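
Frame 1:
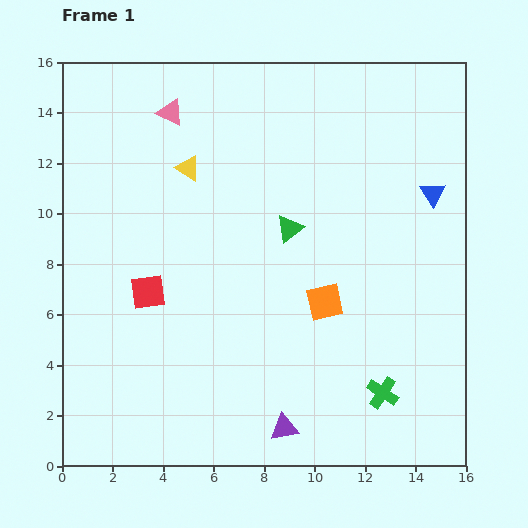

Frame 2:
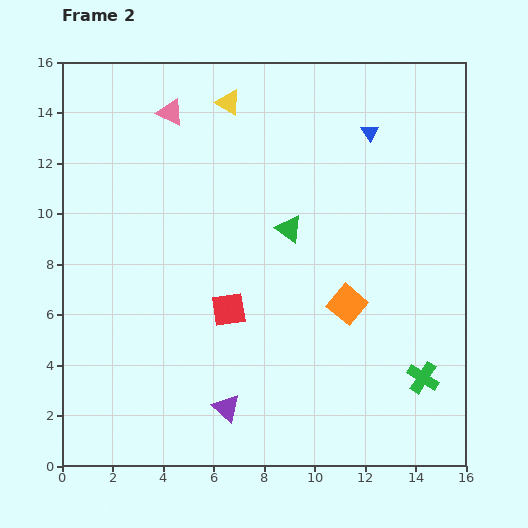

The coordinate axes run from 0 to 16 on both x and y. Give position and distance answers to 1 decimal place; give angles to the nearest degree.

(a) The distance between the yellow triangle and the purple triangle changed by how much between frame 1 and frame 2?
+1.1

Distance in frame 1: 11.0. Distance in frame 2: 12.1.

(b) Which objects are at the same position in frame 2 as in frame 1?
the green triangle, the pink triangle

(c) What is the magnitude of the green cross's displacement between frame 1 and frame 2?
1.7

The green cross moved from (12.7, 2.9) to (14.3, 3.5), a distance of √(1.6² + 0.6²) ≈ 1.7.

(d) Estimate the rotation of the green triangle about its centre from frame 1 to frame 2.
46° counter-clockwise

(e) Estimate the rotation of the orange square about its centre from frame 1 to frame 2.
37° counter-clockwise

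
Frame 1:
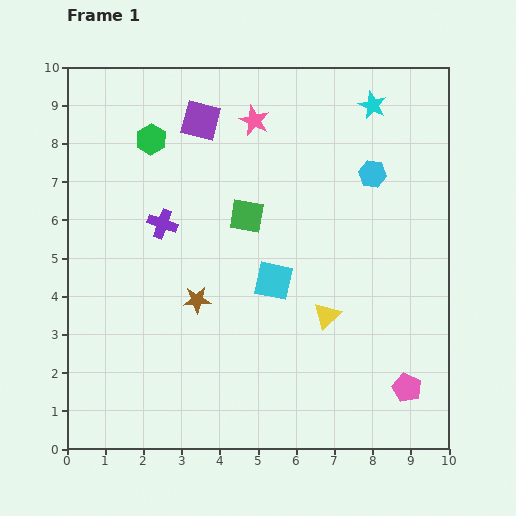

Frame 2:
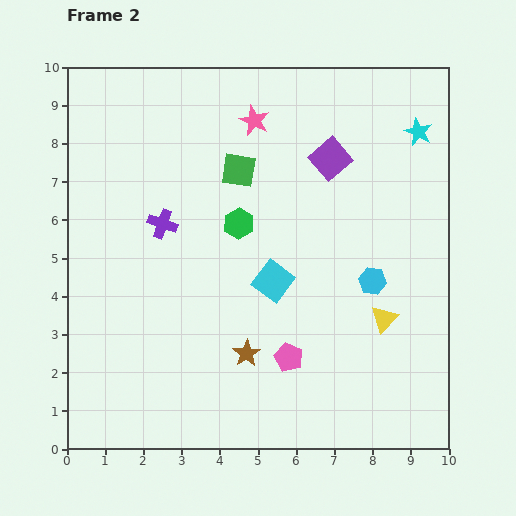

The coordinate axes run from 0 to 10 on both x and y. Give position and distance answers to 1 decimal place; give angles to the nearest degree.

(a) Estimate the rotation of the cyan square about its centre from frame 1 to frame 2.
25° clockwise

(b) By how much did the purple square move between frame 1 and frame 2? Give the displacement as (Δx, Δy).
(3.4, -1.0)

The purple square was at (3.5, 8.6) in frame 1 and (6.9, 7.6) in frame 2.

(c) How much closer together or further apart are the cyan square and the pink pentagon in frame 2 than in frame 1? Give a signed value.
-2.5

Distance in frame 1: 4.5. Distance in frame 2: 2.0.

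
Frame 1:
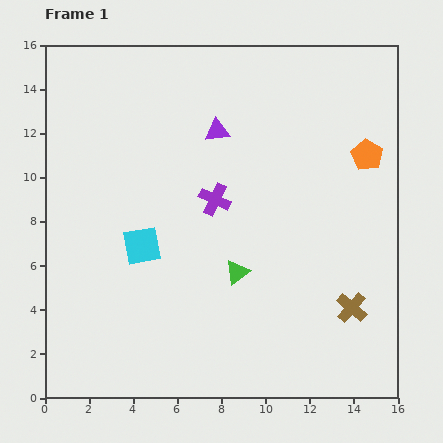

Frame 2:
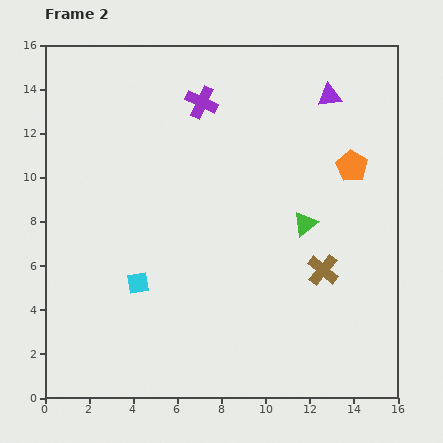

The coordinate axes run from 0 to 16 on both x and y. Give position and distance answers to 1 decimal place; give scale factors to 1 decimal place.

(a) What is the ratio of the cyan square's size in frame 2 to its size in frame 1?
0.6×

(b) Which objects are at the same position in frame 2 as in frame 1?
none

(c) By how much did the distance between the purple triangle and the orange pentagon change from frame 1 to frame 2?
-3.5

Distance in frame 1: 6.9. Distance in frame 2: 3.4.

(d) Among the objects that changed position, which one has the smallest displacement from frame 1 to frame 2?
the orange pentagon

(moved 0.9)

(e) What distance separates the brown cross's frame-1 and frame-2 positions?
2.1

The brown cross moved from (13.9, 4.1) to (12.6, 5.8), a distance of √(1.3² + 1.7²) ≈ 2.1.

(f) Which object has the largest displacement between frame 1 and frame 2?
the purple triangle

(moved 5.3; next 4.4)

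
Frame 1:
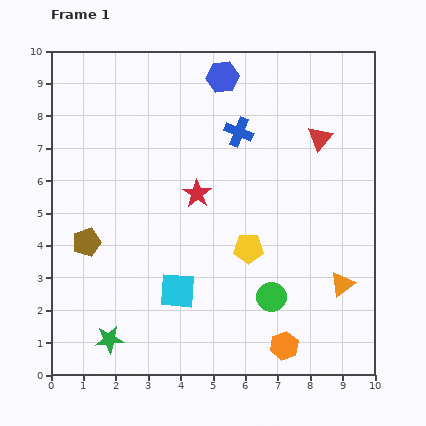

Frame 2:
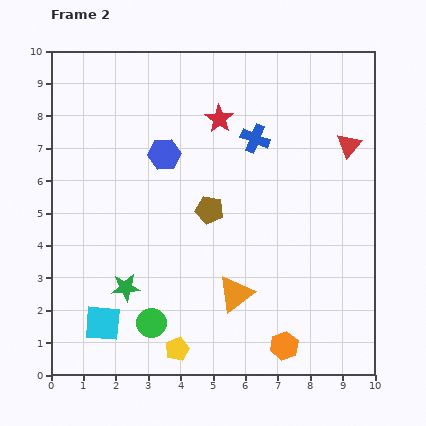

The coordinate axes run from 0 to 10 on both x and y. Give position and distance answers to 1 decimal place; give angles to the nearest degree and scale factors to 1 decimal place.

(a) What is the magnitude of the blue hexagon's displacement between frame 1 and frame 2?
3.0

The blue hexagon moved from (5.3, 9.2) to (3.5, 6.8), a distance of √(1.8² + 2.4²) ≈ 3.0.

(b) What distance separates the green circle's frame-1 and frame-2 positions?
3.8

The green circle moved from (6.8, 2.4) to (3.1, 1.6), a distance of √(3.7² + 0.8²) ≈ 3.8.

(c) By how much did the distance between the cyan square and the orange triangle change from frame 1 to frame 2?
-0.9

Distance in frame 1: 5.1. Distance in frame 2: 4.2.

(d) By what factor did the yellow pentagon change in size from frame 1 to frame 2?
0.8×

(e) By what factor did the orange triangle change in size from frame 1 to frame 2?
1.5×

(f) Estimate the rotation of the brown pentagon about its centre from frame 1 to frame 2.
30° clockwise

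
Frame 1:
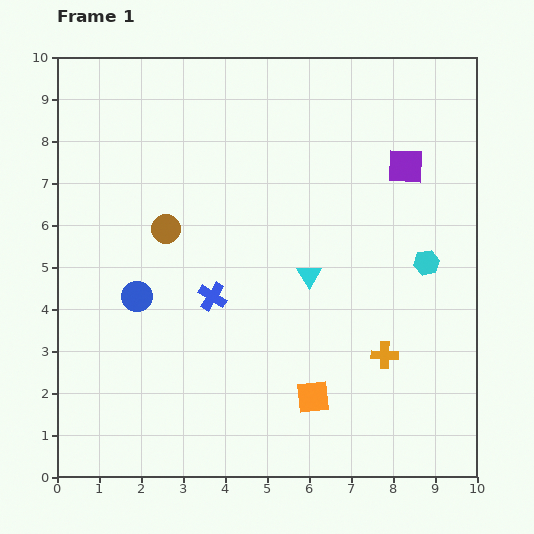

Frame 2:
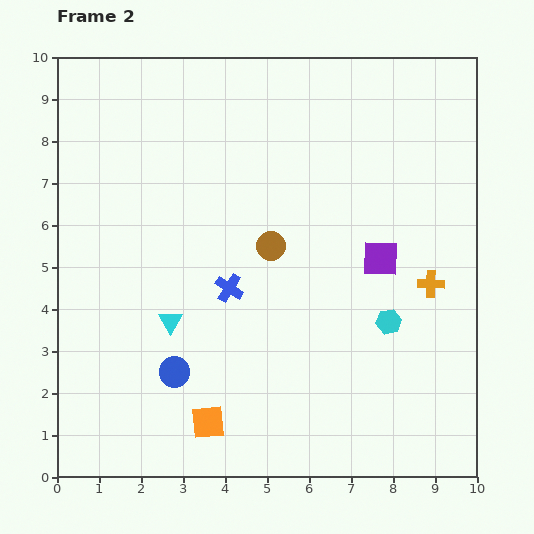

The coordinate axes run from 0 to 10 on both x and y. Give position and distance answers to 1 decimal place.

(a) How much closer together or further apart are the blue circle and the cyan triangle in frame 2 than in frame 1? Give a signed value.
-2.9

Distance in frame 1: 4.1. Distance in frame 2: 1.2.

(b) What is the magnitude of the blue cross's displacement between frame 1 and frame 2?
0.4

The blue cross moved from (3.7, 4.3) to (4.1, 4.5), a distance of √(0.4² + 0.2²) ≈ 0.4.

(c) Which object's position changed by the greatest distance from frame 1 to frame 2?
the cyan triangle

(moved 3.5; next 2.6)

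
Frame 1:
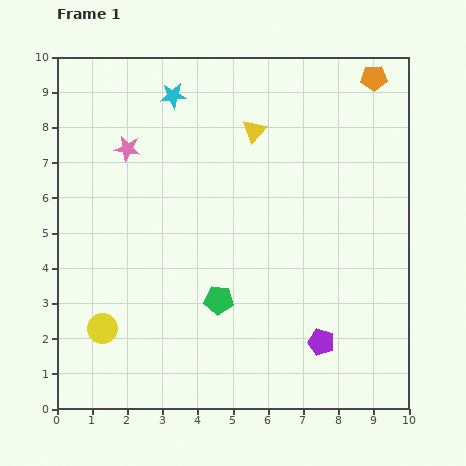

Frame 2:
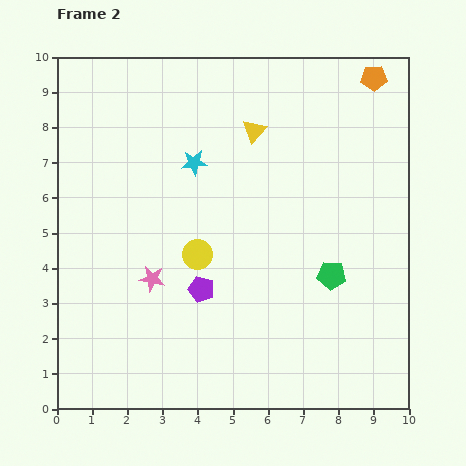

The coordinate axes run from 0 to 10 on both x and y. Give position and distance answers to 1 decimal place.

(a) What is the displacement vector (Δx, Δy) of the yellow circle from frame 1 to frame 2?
(2.7, 2.1)

The yellow circle was at (1.3, 2.3) in frame 1 and (4.0, 4.4) in frame 2.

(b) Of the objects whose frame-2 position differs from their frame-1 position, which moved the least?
the cyan star

(moved 2.0)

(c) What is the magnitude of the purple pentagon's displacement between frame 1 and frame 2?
3.7

The purple pentagon moved from (7.5, 1.9) to (4.1, 3.4), a distance of √(3.4² + 1.5²) ≈ 3.7.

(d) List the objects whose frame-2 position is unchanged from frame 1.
the yellow triangle, the orange pentagon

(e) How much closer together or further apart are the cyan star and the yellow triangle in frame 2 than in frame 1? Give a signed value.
-0.6

Distance in frame 1: 2.5. Distance in frame 2: 1.9.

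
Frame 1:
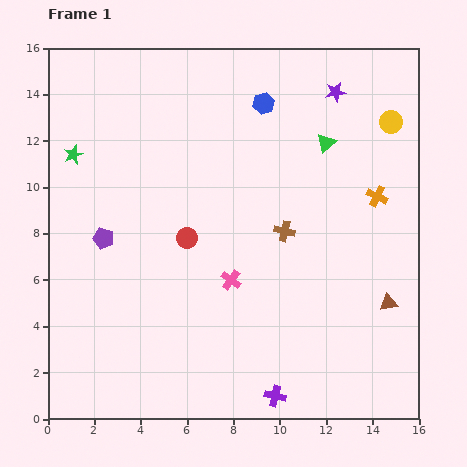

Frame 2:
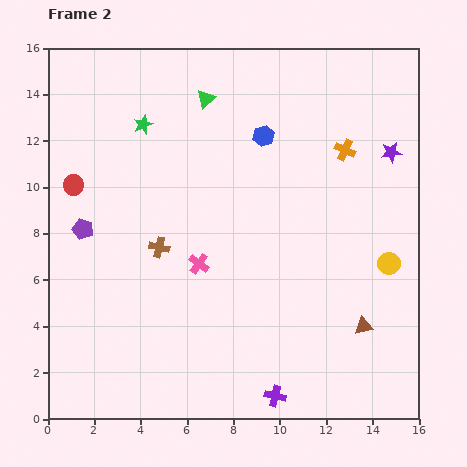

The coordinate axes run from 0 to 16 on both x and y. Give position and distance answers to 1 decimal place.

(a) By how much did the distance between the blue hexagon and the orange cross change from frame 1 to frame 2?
-2.7

Distance in frame 1: 6.3. Distance in frame 2: 3.6.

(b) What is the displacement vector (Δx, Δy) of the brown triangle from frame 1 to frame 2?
(-1.1, -1.0)

The brown triangle was at (14.7, 5.0) in frame 1 and (13.6, 4.0) in frame 2.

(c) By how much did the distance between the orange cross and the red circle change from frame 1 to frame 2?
+3.4

Distance in frame 1: 8.4. Distance in frame 2: 11.8.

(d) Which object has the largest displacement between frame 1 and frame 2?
the yellow circle

(moved 6.1; next 5.5)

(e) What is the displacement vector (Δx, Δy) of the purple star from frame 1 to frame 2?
(2.4, -2.6)

The purple star was at (12.4, 14.1) in frame 1 and (14.8, 11.5) in frame 2.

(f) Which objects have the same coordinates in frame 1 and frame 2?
the purple cross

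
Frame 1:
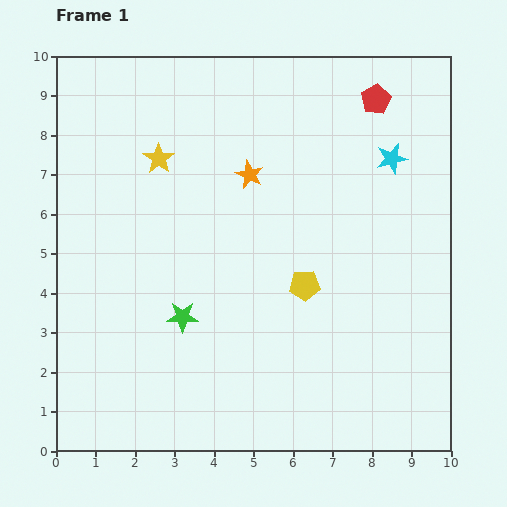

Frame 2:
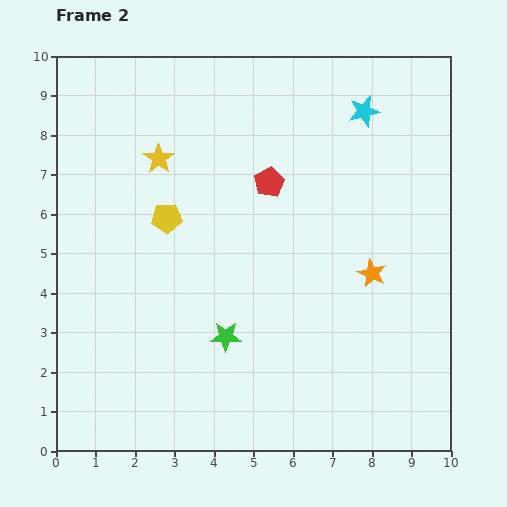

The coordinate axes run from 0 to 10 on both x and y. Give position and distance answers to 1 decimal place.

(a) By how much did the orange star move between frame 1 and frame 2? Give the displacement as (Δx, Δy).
(3.1, -2.5)

The orange star was at (4.9, 7.0) in frame 1 and (8.0, 4.5) in frame 2.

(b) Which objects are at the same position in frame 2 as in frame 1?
the yellow star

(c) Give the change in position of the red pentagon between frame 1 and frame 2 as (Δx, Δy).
(-2.7, -2.1)

The red pentagon was at (8.1, 8.9) in frame 1 and (5.4, 6.8) in frame 2.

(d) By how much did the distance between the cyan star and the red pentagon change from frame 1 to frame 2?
+1.4

Distance in frame 1: 1.6. Distance in frame 2: 3.0.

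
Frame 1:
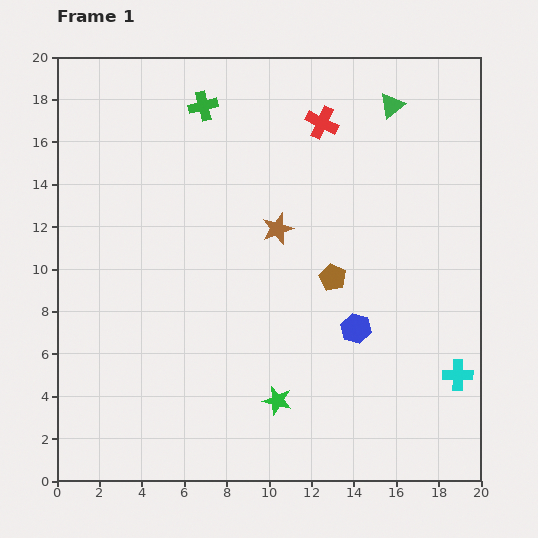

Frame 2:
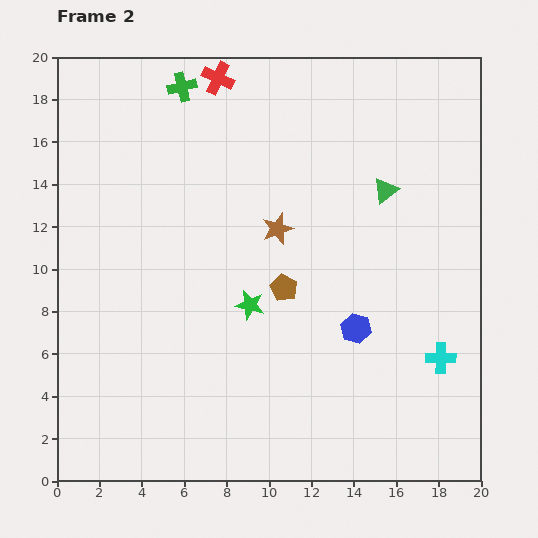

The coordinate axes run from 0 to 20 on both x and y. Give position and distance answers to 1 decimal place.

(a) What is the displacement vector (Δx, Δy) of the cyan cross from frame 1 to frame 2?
(-0.8, 0.8)

The cyan cross was at (18.9, 5.0) in frame 1 and (18.1, 5.8) in frame 2.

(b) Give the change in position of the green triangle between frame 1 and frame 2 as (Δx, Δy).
(-0.3, -4.0)

The green triangle was at (15.8, 17.7) in frame 1 and (15.5, 13.7) in frame 2.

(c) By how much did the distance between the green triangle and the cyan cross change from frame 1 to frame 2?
-4.8

Distance in frame 1: 13.1. Distance in frame 2: 8.3.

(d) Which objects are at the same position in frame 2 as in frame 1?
the brown star, the blue hexagon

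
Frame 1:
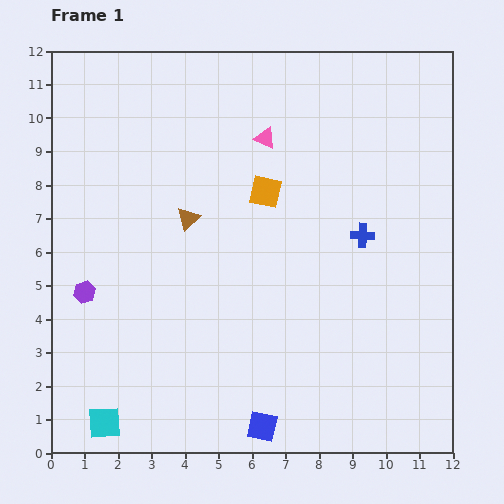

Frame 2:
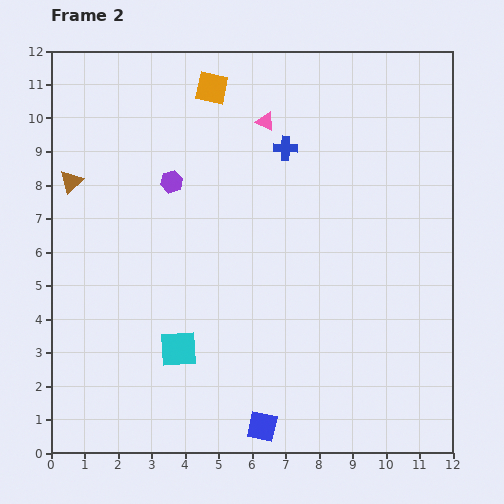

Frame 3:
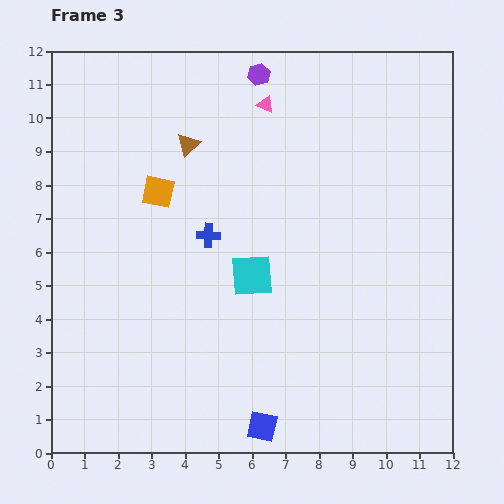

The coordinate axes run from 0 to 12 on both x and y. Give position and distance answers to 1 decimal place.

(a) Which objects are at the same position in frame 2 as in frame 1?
the blue square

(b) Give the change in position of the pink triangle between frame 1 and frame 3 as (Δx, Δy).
(0.0, 1.0)

The pink triangle was at (6.4, 9.4) in frame 1 and (6.4, 10.4) in frame 3.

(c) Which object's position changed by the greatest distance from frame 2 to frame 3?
the purple hexagon

(moved 4.1; next 3.7)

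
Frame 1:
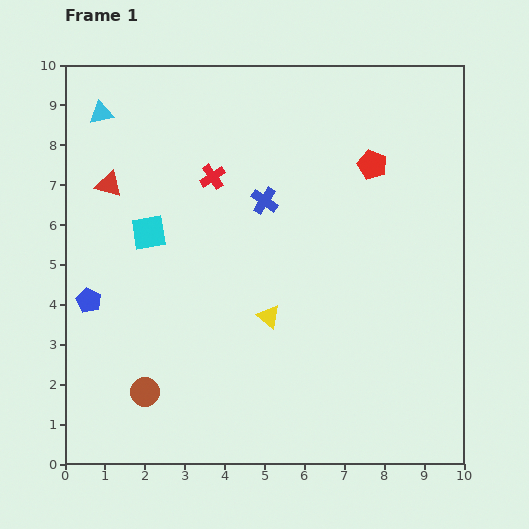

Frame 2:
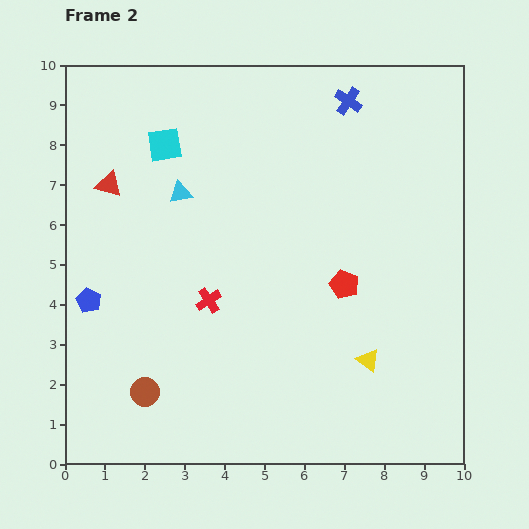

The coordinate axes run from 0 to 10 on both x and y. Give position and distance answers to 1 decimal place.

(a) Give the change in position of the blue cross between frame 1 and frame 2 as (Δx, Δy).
(2.1, 2.5)

The blue cross was at (5.0, 6.6) in frame 1 and (7.1, 9.1) in frame 2.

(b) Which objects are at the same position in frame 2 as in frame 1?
the red triangle, the blue pentagon, the brown circle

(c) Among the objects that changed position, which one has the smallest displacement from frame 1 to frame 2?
the cyan square

(moved 2.2)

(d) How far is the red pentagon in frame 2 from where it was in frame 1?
3.1

The red pentagon moved from (7.7, 7.5) to (7.0, 4.5), a distance of √(0.7² + 3.0²) ≈ 3.1.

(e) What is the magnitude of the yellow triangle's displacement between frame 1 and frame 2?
2.7

The yellow triangle moved from (5.1, 3.7) to (7.6, 2.6), a distance of √(2.5² + 1.1²) ≈ 2.7.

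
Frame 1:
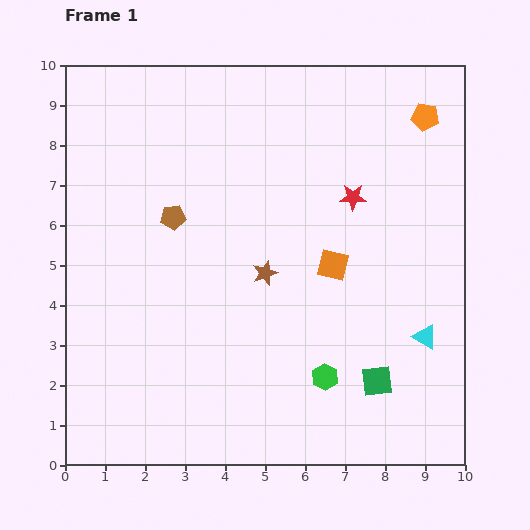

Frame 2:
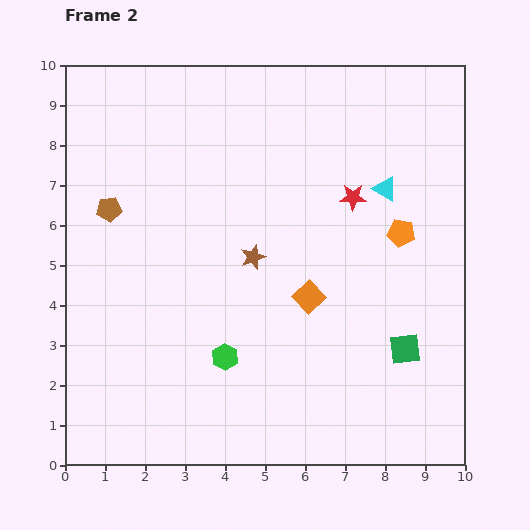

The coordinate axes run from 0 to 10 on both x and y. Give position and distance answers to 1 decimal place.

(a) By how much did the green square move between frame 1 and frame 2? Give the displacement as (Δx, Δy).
(0.7, 0.8)

The green square was at (7.8, 2.1) in frame 1 and (8.5, 2.9) in frame 2.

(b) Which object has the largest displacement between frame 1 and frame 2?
the cyan triangle

(moved 3.8; next 3.0)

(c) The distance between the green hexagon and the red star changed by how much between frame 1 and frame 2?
+0.5

Distance in frame 1: 4.6. Distance in frame 2: 5.1.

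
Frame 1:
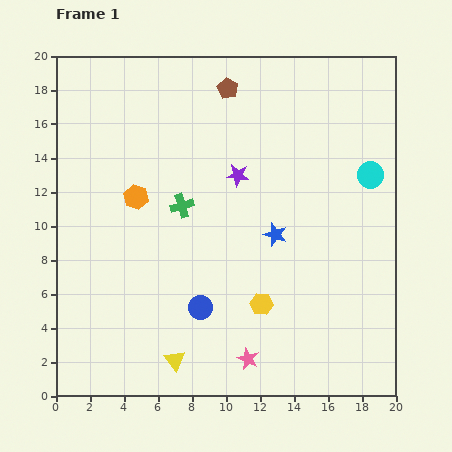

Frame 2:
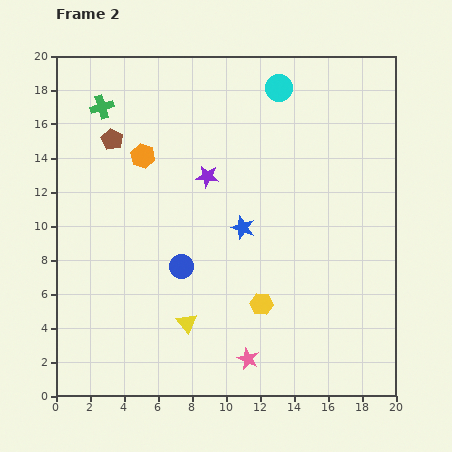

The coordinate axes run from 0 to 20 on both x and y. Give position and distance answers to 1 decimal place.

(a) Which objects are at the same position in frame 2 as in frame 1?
the yellow hexagon, the pink star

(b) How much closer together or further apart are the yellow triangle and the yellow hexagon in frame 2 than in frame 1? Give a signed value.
-1.6

Distance in frame 1: 6.1. Distance in frame 2: 4.5.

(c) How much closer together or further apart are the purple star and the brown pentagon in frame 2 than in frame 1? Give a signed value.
+0.9

Distance in frame 1: 5.1. Distance in frame 2: 6.0.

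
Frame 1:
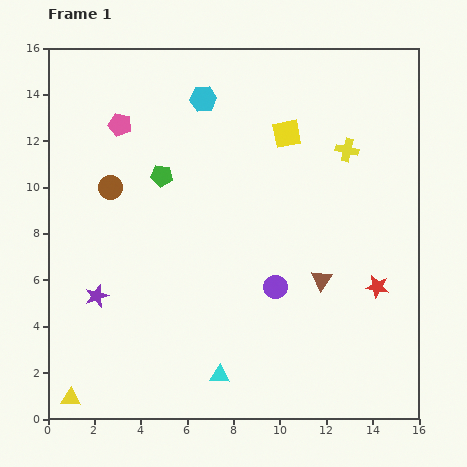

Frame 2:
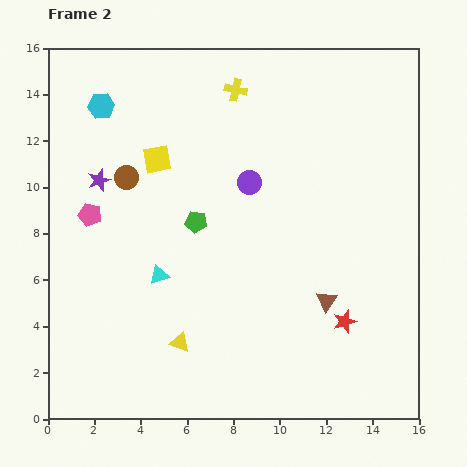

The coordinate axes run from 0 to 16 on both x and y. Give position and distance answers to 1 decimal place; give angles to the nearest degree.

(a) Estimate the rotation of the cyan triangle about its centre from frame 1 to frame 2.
22° counter-clockwise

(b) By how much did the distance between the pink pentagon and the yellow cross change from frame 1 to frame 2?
-1.6

Distance in frame 1: 9.9. Distance in frame 2: 8.3.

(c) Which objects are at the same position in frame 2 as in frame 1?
none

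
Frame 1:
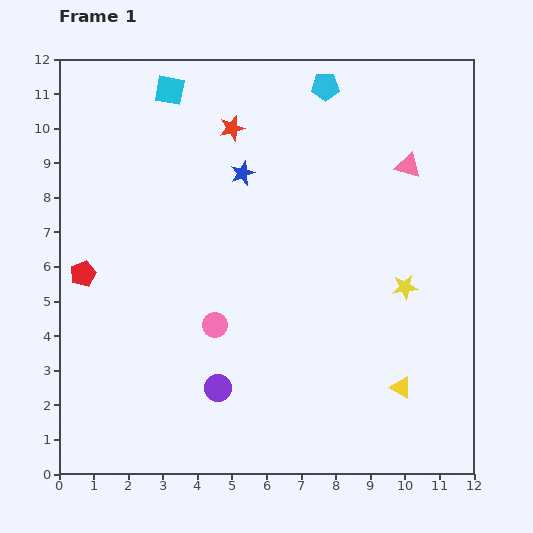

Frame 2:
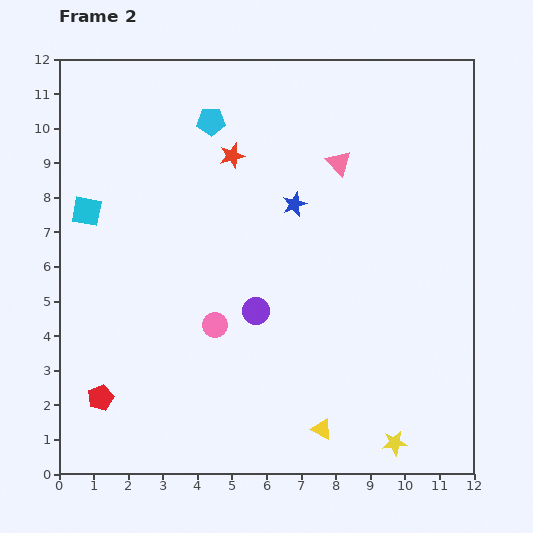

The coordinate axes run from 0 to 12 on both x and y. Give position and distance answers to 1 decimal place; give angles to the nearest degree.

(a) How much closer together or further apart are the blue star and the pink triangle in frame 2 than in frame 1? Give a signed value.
-3.0

Distance in frame 1: 4.8. Distance in frame 2: 1.8.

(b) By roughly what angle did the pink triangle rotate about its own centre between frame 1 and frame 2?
30° clockwise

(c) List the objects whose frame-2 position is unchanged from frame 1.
the pink circle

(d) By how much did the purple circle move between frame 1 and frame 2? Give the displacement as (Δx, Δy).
(1.1, 2.2)

The purple circle was at (4.6, 2.5) in frame 1 and (5.7, 4.7) in frame 2.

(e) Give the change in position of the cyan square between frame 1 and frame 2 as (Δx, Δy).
(-2.4, -3.5)

The cyan square was at (3.2, 11.1) in frame 1 and (0.8, 7.6) in frame 2.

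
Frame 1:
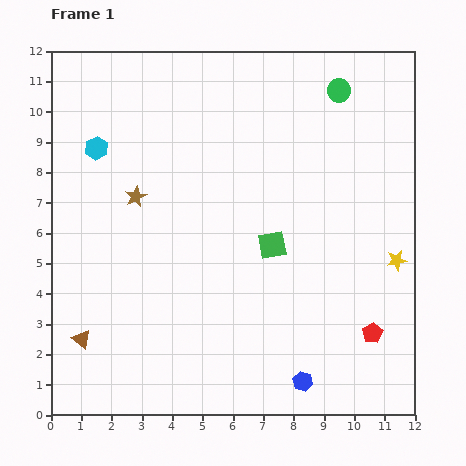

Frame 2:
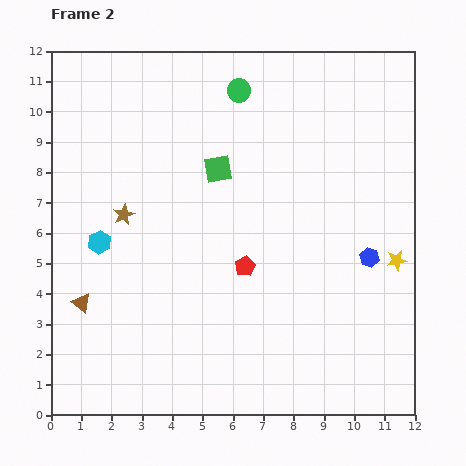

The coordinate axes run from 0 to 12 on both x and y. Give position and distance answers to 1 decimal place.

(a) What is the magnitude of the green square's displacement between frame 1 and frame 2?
3.1

The green square moved from (7.3, 5.6) to (5.5, 8.1), a distance of √(1.8² + 2.5²) ≈ 3.1.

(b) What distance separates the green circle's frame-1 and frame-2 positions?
3.3

The green circle moved from (9.5, 10.7) to (6.2, 10.7), a distance of √(3.3² + 0.0²) ≈ 3.3.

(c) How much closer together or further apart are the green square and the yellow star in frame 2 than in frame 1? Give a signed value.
+2.5

Distance in frame 1: 4.1. Distance in frame 2: 6.6.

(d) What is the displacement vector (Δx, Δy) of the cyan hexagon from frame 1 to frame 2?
(0.1, -3.1)

The cyan hexagon was at (1.5, 8.8) in frame 1 and (1.6, 5.7) in frame 2.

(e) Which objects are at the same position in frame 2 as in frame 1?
the yellow star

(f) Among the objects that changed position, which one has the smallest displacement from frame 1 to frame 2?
the brown star

(moved 0.7)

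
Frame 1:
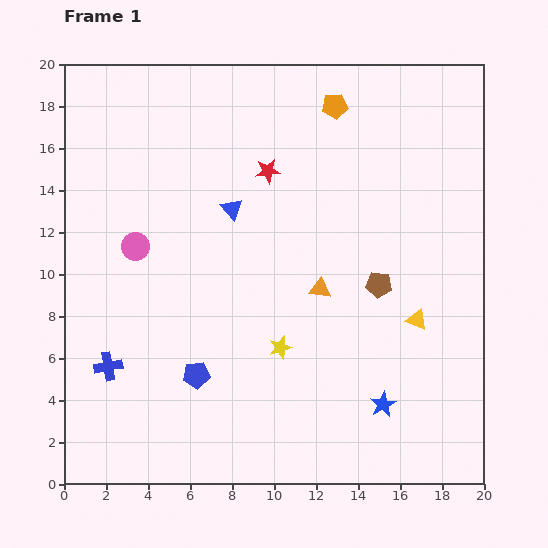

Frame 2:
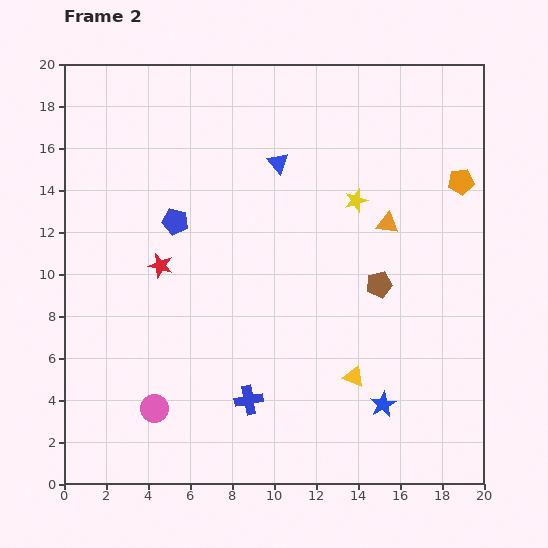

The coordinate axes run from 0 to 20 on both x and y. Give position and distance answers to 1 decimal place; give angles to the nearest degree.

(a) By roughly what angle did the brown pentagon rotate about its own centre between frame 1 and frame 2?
19° counter-clockwise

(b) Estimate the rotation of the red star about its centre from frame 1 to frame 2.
22° clockwise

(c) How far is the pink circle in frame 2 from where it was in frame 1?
7.8

The pink circle moved from (3.4, 11.3) to (4.3, 3.6), a distance of √(0.9² + 7.7²) ≈ 7.8.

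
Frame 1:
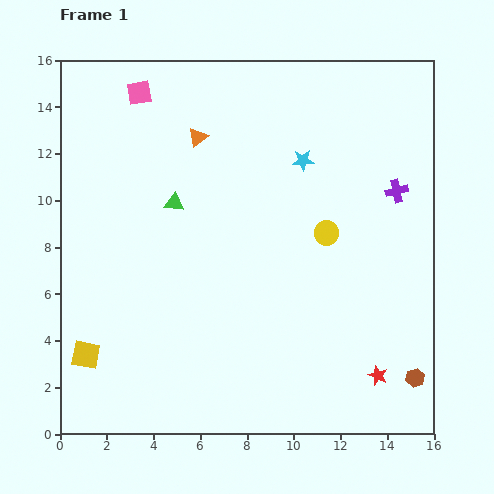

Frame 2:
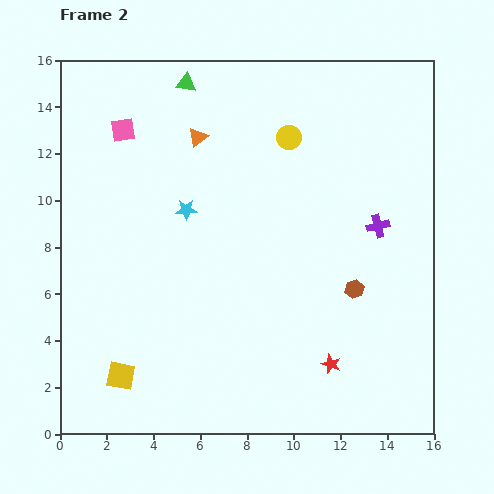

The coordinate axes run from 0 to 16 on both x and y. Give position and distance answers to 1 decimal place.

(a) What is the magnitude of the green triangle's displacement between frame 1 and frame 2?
5.1

The green triangle moved from (4.9, 9.9) to (5.4, 15.0), a distance of √(0.5² + 5.1²) ≈ 5.1.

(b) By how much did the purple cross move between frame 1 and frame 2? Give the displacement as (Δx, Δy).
(-0.8, -1.5)

The purple cross was at (14.4, 10.4) in frame 1 and (13.6, 8.9) in frame 2.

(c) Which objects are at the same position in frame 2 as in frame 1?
the orange triangle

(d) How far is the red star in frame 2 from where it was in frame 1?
2.1

The red star moved from (13.6, 2.5) to (11.6, 3.0), a distance of √(2.0² + 0.5²) ≈ 2.1.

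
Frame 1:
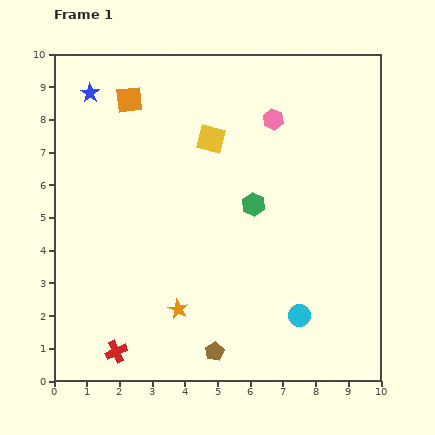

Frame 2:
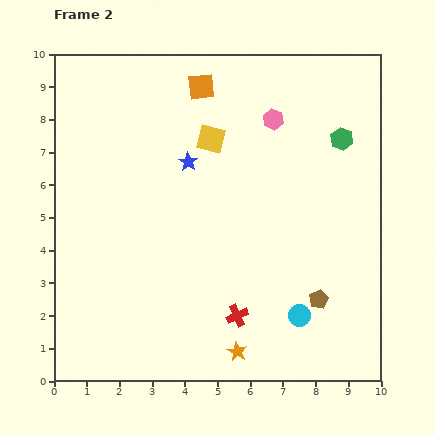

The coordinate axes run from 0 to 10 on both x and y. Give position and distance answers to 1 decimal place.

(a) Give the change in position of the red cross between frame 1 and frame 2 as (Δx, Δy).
(3.7, 1.1)

The red cross was at (1.9, 0.9) in frame 1 and (5.6, 2.0) in frame 2.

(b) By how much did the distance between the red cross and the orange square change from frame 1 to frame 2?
-0.6

Distance in frame 1: 7.7. Distance in frame 2: 7.1.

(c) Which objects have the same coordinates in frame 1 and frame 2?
the yellow square, the cyan circle, the pink hexagon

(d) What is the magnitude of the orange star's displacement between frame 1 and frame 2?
2.2

The orange star moved from (3.8, 2.2) to (5.6, 0.9), a distance of √(1.8² + 1.3²) ≈ 2.2.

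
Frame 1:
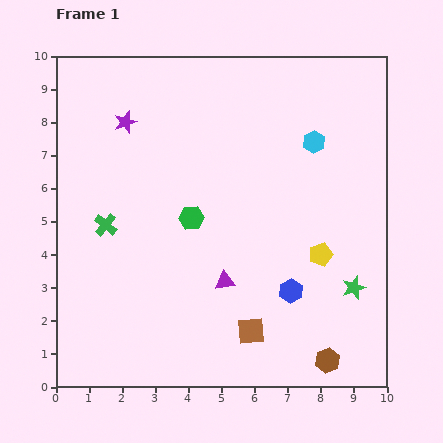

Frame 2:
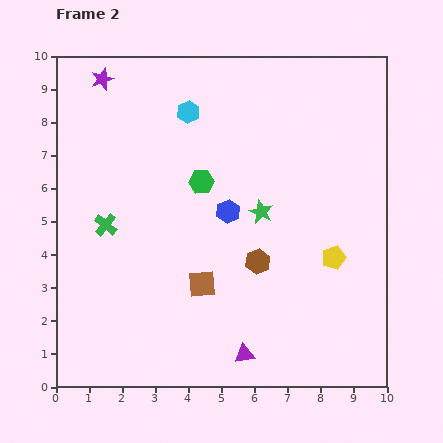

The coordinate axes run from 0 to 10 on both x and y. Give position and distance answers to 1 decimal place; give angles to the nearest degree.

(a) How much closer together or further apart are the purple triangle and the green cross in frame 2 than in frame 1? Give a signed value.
+1.7

Distance in frame 1: 4.0. Distance in frame 2: 5.7.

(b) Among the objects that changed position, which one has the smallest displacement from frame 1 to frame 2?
the yellow pentagon

(moved 0.4)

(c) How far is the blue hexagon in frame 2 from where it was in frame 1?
3.1

The blue hexagon moved from (7.1, 2.9) to (5.2, 5.3), a distance of √(1.9² + 2.4²) ≈ 3.1.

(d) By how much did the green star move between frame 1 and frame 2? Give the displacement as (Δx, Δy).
(-2.8, 2.3)

The green star was at (9.0, 3.0) in frame 1 and (6.2, 5.3) in frame 2.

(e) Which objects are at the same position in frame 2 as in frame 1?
the green cross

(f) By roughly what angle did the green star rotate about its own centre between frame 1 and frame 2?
28° counter-clockwise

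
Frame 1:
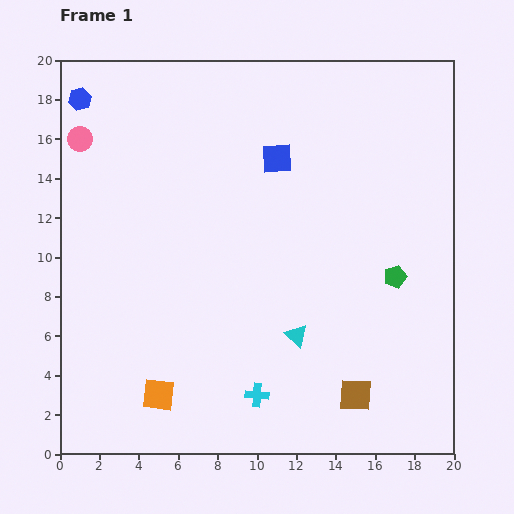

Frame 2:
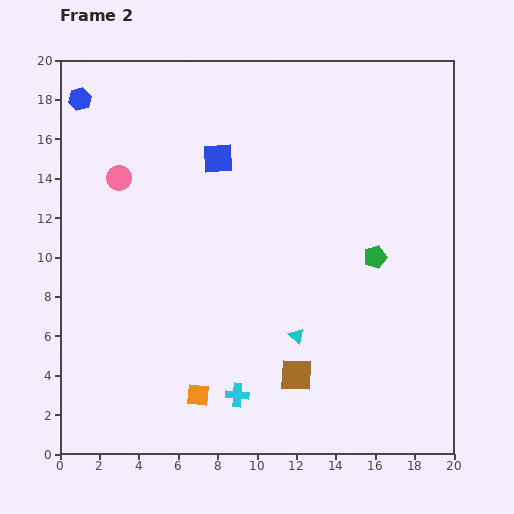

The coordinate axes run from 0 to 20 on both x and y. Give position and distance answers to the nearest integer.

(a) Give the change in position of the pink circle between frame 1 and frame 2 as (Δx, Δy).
(2, -2)

The pink circle was at (1, 16) in frame 1 and (3, 14) in frame 2.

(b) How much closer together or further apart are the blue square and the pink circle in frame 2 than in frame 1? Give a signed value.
-5

Distance in frame 1: 10. Distance in frame 2: 5.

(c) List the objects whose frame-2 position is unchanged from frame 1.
the blue hexagon, the cyan triangle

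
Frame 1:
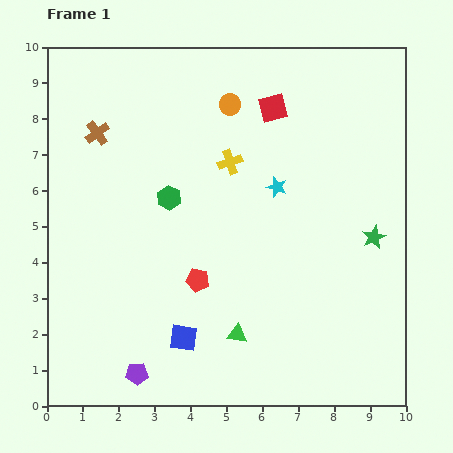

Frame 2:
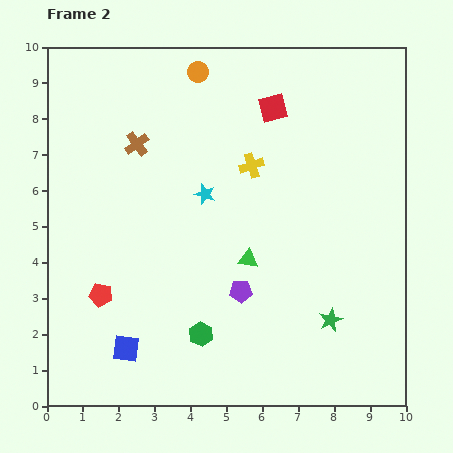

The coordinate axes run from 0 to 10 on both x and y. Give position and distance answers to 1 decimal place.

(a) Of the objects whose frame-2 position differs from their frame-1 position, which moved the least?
the yellow cross

(moved 0.6)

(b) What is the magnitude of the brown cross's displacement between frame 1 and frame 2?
1.1

The brown cross moved from (1.4, 7.6) to (2.5, 7.3), a distance of √(1.1² + 0.3²) ≈ 1.1.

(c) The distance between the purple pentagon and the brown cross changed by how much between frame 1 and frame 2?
-1.8

Distance in frame 1: 6.8. Distance in frame 2: 5.0.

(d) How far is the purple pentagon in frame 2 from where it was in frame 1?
3.7

The purple pentagon moved from (2.5, 0.9) to (5.4, 3.2), a distance of √(2.9² + 2.3²) ≈ 3.7.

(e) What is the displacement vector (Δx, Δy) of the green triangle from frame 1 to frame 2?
(0.3, 2.1)

The green triangle was at (5.3, 2.0) in frame 1 and (5.6, 4.1) in frame 2.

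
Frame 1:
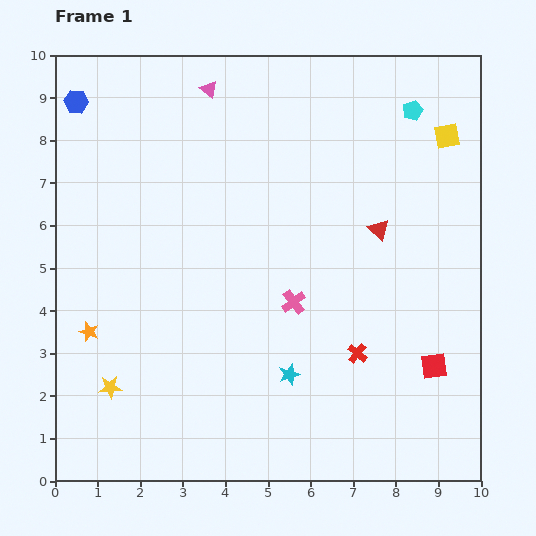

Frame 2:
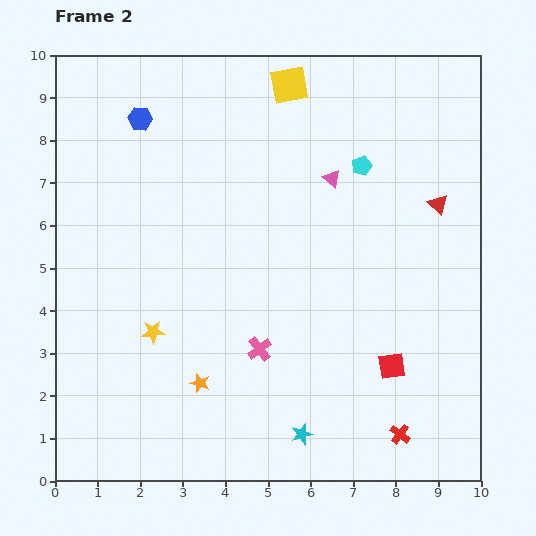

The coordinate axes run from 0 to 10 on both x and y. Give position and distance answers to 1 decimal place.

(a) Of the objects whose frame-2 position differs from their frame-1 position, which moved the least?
the red square

(moved 1.0)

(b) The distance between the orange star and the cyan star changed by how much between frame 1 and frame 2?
-2.1

Distance in frame 1: 4.8. Distance in frame 2: 2.7.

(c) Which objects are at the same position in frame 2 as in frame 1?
none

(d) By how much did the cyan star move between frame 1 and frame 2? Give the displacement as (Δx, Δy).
(0.3, -1.4)

The cyan star was at (5.5, 2.5) in frame 1 and (5.8, 1.1) in frame 2.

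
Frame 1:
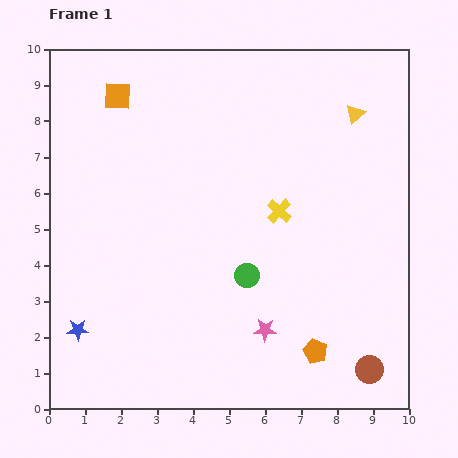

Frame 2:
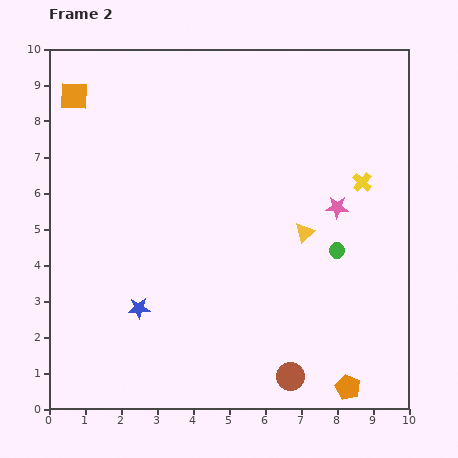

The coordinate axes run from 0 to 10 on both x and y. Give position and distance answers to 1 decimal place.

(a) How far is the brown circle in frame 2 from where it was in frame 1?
2.2

The brown circle moved from (8.9, 1.1) to (6.7, 0.9), a distance of √(2.2² + 0.2²) ≈ 2.2.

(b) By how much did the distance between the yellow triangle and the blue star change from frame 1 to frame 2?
-4.7

Distance in frame 1: 9.8. Distance in frame 2: 5.1.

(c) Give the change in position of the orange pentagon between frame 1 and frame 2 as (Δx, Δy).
(0.9, -1.0)

The orange pentagon was at (7.4, 1.6) in frame 1 and (8.3, 0.6) in frame 2.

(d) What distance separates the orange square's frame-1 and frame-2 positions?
1.2

The orange square moved from (1.9, 8.7) to (0.7, 8.7), a distance of √(1.2² + 0.0²) ≈ 1.2.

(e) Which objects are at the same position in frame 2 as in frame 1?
none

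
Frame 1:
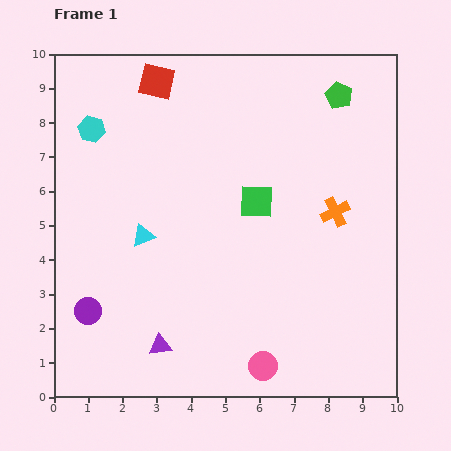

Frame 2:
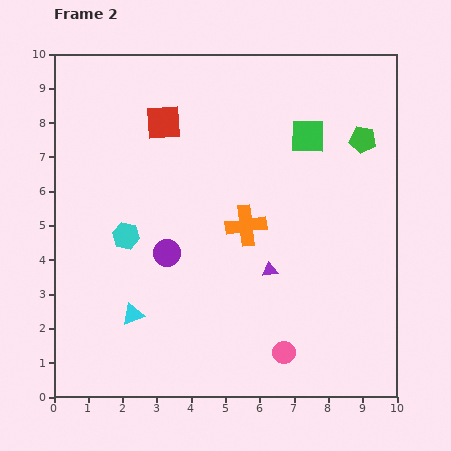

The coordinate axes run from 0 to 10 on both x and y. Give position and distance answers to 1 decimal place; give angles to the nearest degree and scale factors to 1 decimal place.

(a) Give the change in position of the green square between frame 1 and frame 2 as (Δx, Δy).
(1.5, 1.9)

The green square was at (5.9, 5.7) in frame 1 and (7.4, 7.6) in frame 2.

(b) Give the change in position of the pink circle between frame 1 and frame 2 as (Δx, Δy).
(0.6, 0.4)

The pink circle was at (6.1, 0.9) in frame 1 and (6.7, 1.3) in frame 2.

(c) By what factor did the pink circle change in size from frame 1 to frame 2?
0.8×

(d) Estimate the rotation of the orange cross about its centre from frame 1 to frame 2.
20° clockwise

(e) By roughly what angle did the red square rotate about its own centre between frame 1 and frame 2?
17° counter-clockwise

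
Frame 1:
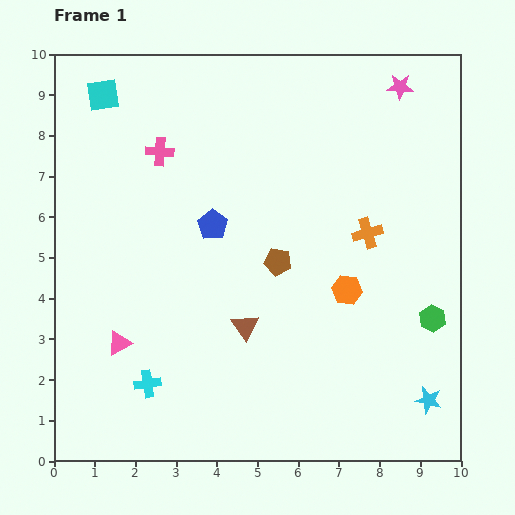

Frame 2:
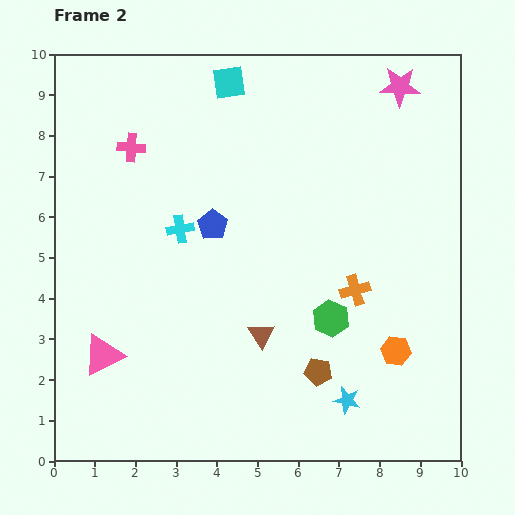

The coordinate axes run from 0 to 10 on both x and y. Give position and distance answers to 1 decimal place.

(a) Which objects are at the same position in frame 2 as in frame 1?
the blue pentagon, the pink star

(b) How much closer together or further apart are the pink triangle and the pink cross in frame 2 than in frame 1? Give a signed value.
+0.3

Distance in frame 1: 4.8. Distance in frame 2: 5.1.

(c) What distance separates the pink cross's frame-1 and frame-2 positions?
0.7

The pink cross moved from (2.6, 7.6) to (1.9, 7.7), a distance of √(0.7² + 0.1²) ≈ 0.7.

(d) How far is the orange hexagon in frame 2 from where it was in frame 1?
1.9

The orange hexagon moved from (7.2, 4.2) to (8.4, 2.7), a distance of √(1.2² + 1.5²) ≈ 1.9.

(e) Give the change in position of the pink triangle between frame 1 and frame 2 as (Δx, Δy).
(-0.4, -0.3)

The pink triangle was at (1.6, 2.9) in frame 1 and (1.2, 2.6) in frame 2.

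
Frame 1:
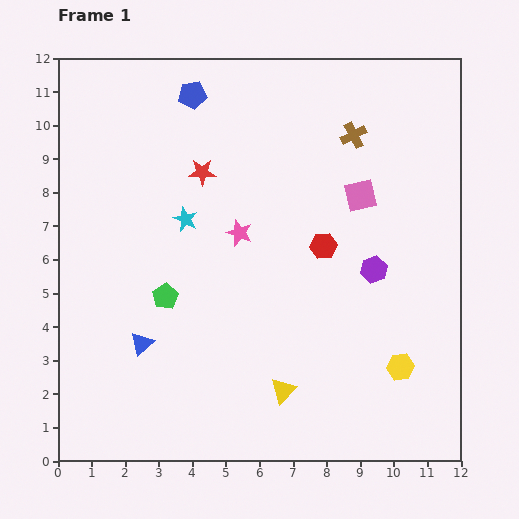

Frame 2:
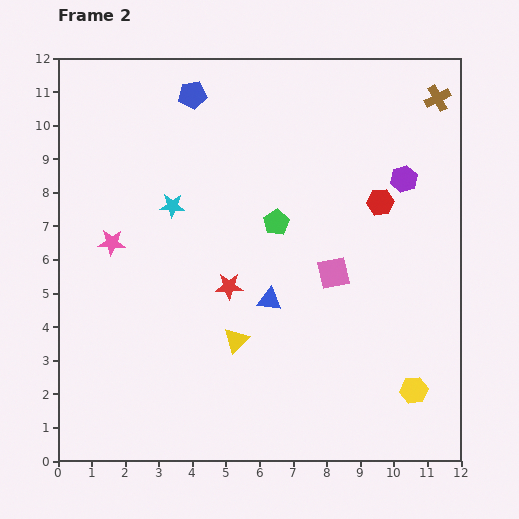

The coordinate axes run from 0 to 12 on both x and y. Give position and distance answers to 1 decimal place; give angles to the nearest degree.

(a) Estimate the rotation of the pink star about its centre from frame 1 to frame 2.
15° counter-clockwise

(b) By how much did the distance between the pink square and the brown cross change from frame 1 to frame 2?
+4.3

Distance in frame 1: 1.8. Distance in frame 2: 6.1.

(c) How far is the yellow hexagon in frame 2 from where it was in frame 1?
0.8

The yellow hexagon moved from (10.2, 2.8) to (10.6, 2.1), a distance of √(0.4² + 0.7²) ≈ 0.8.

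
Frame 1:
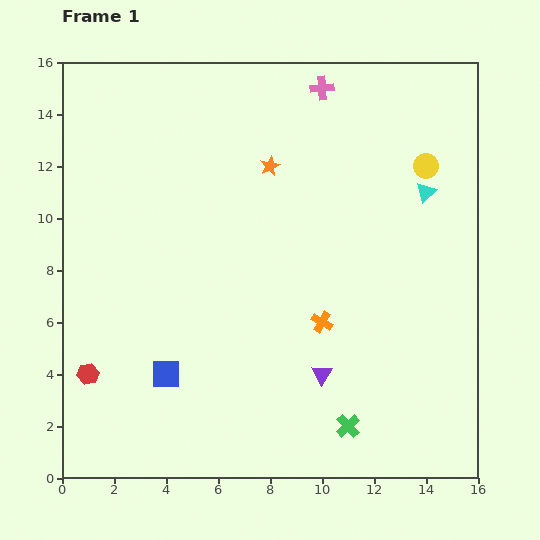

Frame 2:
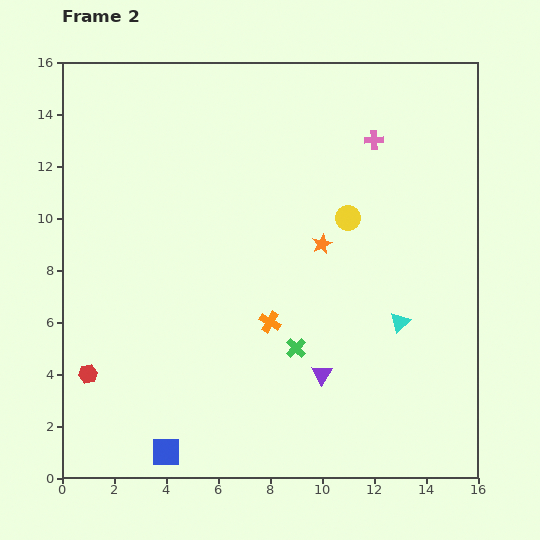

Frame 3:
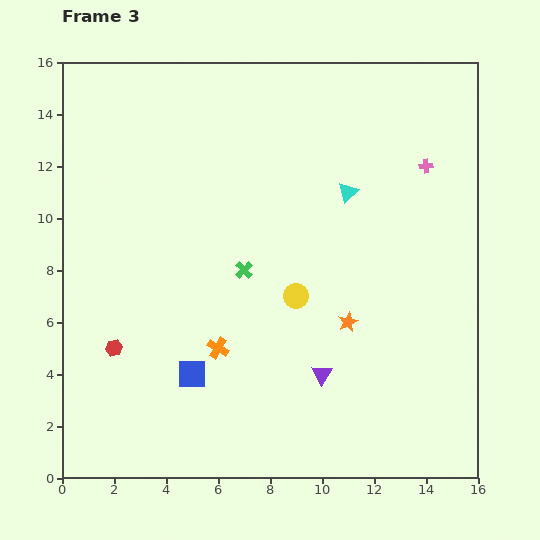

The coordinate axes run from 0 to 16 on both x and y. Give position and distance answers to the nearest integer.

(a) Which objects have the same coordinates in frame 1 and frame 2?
the purple triangle, the red hexagon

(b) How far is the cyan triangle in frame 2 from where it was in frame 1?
5

The cyan triangle moved from (14, 11) to (13, 6), a distance of √(1² + 5²) ≈ 5.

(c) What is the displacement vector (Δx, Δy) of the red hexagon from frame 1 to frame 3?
(1, 1)

The red hexagon was at (1, 4) in frame 1 and (2, 5) in frame 3.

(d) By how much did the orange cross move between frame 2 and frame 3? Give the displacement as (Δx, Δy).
(-2, -1)

The orange cross was at (8, 6) in frame 2 and (6, 5) in frame 3.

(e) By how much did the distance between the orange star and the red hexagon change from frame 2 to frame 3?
-1

Distance in frame 2: 10. Distance in frame 3: 9.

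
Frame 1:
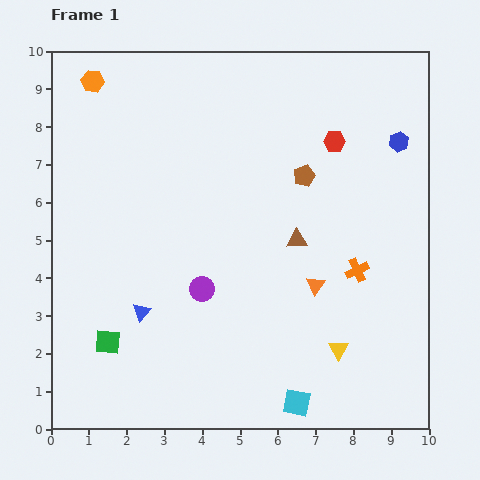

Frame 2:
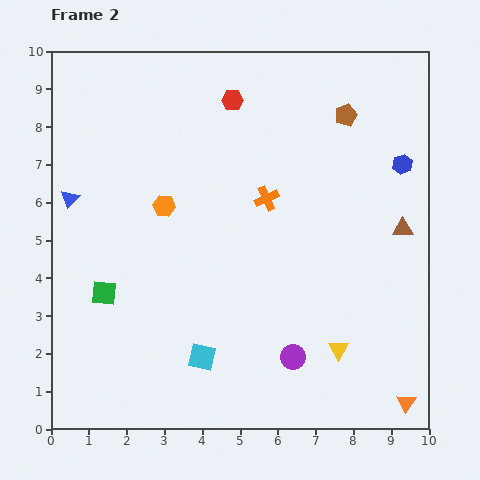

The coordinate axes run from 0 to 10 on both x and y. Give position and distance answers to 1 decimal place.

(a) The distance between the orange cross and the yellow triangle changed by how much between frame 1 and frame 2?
+2.2

Distance in frame 1: 2.2. Distance in frame 2: 4.4.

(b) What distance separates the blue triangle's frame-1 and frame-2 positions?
3.6

The blue triangle moved from (2.4, 3.1) to (0.5, 6.1), a distance of √(1.9² + 3.0²) ≈ 3.6.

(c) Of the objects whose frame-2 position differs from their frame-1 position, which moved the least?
the blue hexagon

(moved 0.6)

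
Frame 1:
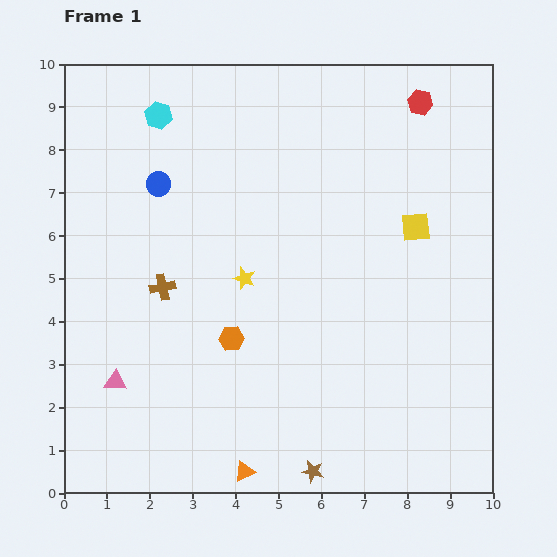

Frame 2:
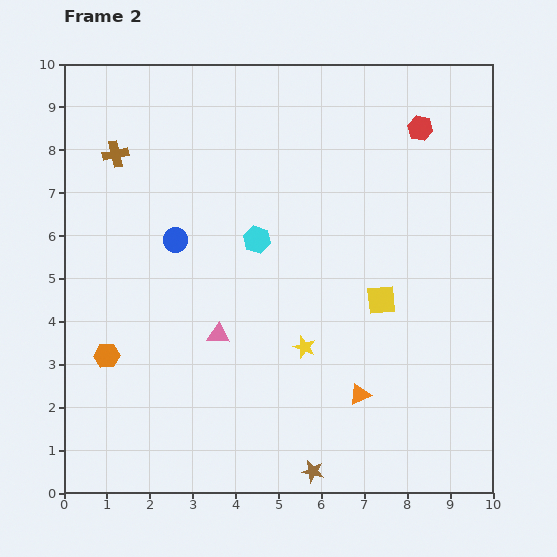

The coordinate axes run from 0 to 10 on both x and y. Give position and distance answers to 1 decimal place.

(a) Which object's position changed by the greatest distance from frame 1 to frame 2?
the cyan hexagon

(moved 3.7; next 3.3)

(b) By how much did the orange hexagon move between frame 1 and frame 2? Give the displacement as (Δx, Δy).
(-2.9, -0.4)

The orange hexagon was at (3.9, 3.6) in frame 1 and (1.0, 3.2) in frame 2.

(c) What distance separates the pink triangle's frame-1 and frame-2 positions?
2.6

The pink triangle moved from (1.2, 2.6) to (3.6, 3.7), a distance of √(2.4² + 1.1²) ≈ 2.6.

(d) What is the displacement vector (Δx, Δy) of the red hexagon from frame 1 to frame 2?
(0.0, -0.6)

The red hexagon was at (8.3, 9.1) in frame 1 and (8.3, 8.5) in frame 2.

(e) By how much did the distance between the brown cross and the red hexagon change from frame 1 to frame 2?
-0.3

Distance in frame 1: 7.4. Distance in frame 2: 7.1.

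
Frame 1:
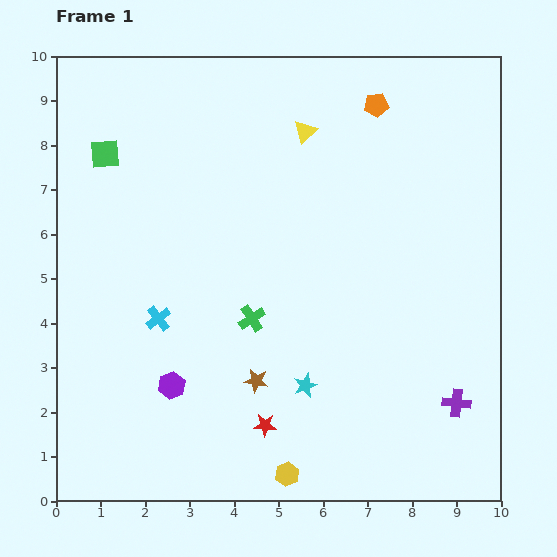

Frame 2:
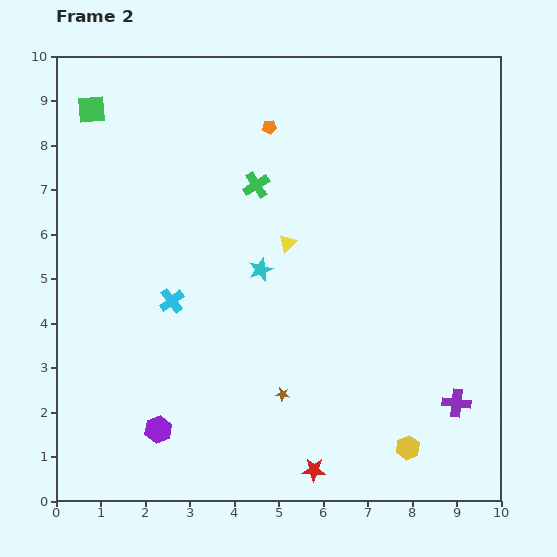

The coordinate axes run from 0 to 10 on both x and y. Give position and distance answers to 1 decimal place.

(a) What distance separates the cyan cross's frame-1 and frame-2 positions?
0.5

The cyan cross moved from (2.3, 4.1) to (2.6, 4.5), a distance of √(0.3² + 0.4²) ≈ 0.5.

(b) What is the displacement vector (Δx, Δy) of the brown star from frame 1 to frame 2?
(0.6, -0.3)

The brown star was at (4.5, 2.7) in frame 1 and (5.1, 2.4) in frame 2.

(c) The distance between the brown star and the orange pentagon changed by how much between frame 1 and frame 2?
-0.8

Distance in frame 1: 6.8. Distance in frame 2: 6.0.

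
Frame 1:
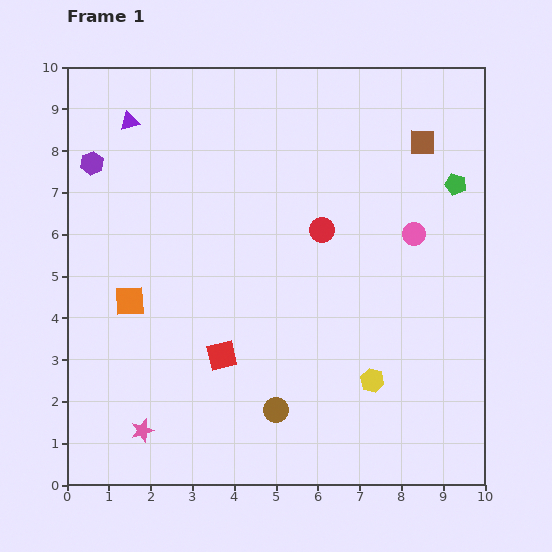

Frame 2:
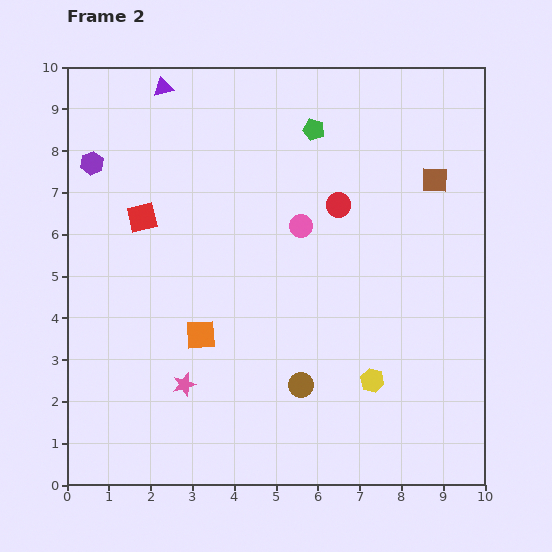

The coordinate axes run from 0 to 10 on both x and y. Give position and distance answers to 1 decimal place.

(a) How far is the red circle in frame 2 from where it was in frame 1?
0.7

The red circle moved from (6.1, 6.1) to (6.5, 6.7), a distance of √(0.4² + 0.6²) ≈ 0.7.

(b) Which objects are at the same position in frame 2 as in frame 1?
the yellow hexagon, the purple hexagon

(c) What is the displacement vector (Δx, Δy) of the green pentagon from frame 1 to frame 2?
(-3.4, 1.3)

The green pentagon was at (9.3, 7.2) in frame 1 and (5.9, 8.5) in frame 2.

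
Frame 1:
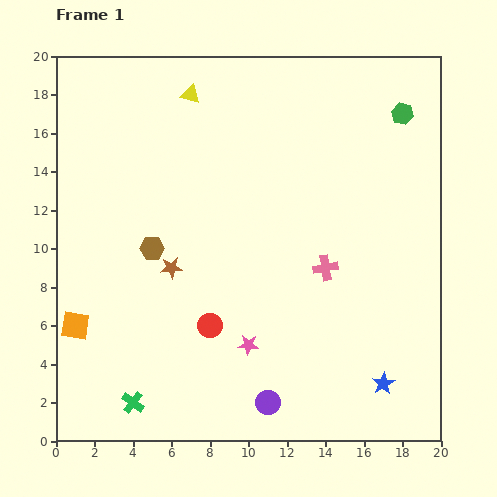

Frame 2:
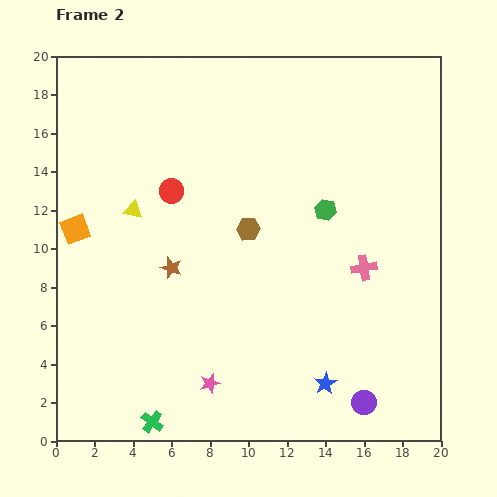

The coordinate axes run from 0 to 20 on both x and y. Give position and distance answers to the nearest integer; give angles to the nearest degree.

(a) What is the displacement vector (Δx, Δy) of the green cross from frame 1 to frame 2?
(1, -1)

The green cross was at (4, 2) in frame 1 and (5, 1) in frame 2.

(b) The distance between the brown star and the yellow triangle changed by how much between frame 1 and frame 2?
-5

Distance in frame 1: 9. Distance in frame 2: 4.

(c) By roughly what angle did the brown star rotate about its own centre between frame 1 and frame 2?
23° clockwise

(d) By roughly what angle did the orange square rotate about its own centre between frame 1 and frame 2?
29° counter-clockwise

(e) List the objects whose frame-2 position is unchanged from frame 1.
the brown star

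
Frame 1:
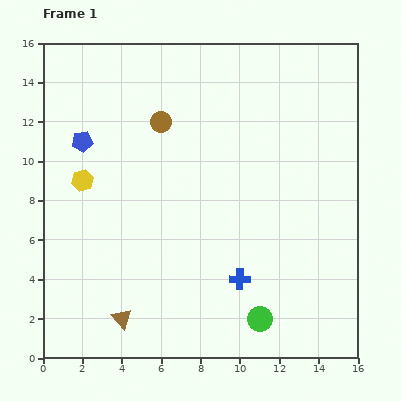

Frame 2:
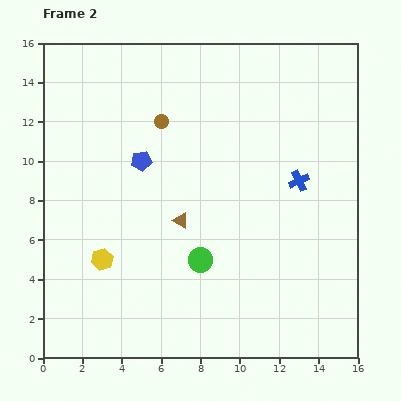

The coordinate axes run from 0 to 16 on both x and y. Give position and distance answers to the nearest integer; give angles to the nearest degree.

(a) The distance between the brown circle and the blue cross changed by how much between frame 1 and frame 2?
-1

Distance in frame 1: 9. Distance in frame 2: 8.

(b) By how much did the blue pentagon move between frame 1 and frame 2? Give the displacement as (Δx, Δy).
(3, -1)

The blue pentagon was at (2, 11) in frame 1 and (5, 10) in frame 2.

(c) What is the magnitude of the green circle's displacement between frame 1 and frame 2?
4

The green circle moved from (11, 2) to (8, 5), a distance of √(3² + 3²) ≈ 4.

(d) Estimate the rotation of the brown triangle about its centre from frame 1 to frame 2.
18° counter-clockwise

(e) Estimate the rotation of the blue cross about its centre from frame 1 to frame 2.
26° counter-clockwise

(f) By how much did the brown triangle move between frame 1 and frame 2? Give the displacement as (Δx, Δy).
(3, 5)

The brown triangle was at (4, 2) in frame 1 and (7, 7) in frame 2.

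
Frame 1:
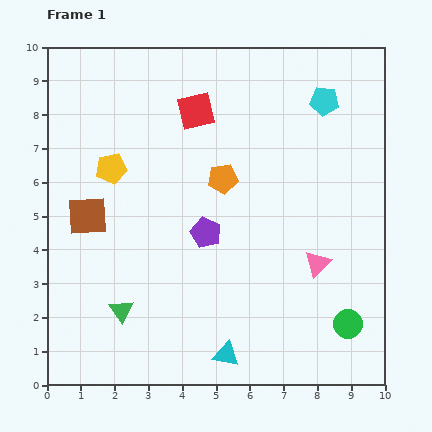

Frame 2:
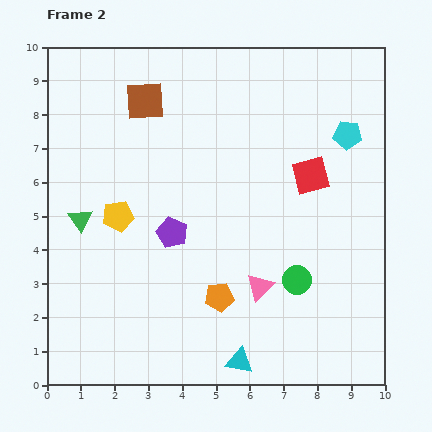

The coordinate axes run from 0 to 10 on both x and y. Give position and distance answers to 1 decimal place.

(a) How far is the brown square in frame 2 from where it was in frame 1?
3.8

The brown square moved from (1.2, 5.0) to (2.9, 8.4), a distance of √(1.7² + 3.4²) ≈ 3.8.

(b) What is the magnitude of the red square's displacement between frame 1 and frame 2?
3.9

The red square moved from (4.4, 8.1) to (7.8, 6.2), a distance of √(3.4² + 1.9²) ≈ 3.9.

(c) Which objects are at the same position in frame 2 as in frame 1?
none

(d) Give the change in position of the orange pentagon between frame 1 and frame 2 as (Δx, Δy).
(-0.1, -3.5)

The orange pentagon was at (5.2, 6.1) in frame 1 and (5.1, 2.6) in frame 2.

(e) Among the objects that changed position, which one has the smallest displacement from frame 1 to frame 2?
the cyan triangle

(moved 0.4)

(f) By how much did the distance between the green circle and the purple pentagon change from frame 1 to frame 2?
-1.0

Distance in frame 1: 5.0. Distance in frame 2: 4.0.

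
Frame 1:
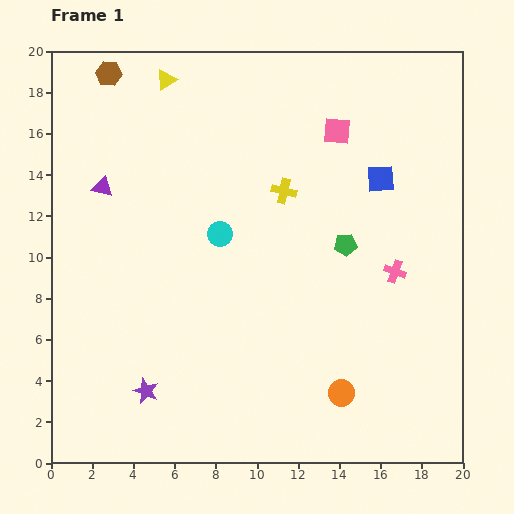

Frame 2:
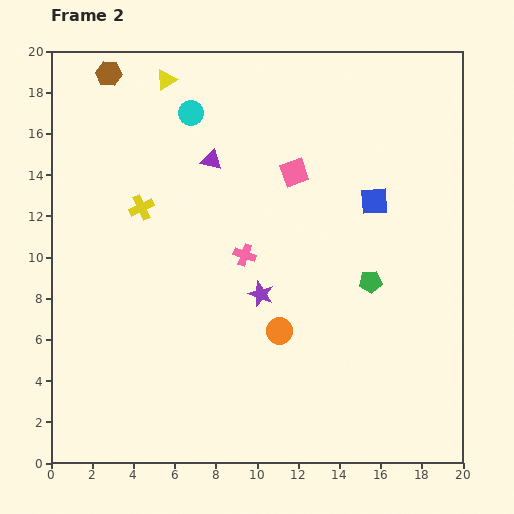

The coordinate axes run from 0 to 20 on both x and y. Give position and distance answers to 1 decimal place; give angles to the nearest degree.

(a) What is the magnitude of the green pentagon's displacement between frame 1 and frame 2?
2.2

The green pentagon moved from (14.3, 10.6) to (15.5, 8.8), a distance of √(1.2² + 1.8²) ≈ 2.2.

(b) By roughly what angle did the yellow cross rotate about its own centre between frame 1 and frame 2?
37° counter-clockwise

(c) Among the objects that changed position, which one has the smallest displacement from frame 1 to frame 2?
the blue square

(moved 1.1)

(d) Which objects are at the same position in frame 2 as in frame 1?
the yellow triangle, the brown hexagon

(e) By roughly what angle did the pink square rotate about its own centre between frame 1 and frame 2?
25° counter-clockwise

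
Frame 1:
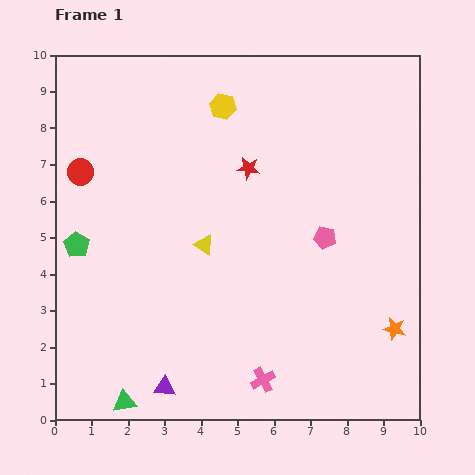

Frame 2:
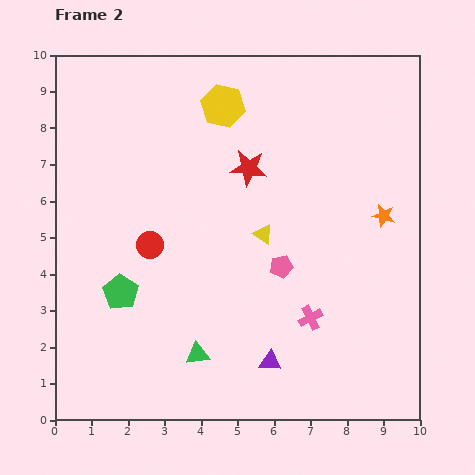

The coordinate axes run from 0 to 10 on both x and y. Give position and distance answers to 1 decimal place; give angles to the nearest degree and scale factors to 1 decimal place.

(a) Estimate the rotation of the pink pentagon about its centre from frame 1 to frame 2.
23° counter-clockwise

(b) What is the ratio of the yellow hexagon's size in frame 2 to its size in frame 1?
1.7×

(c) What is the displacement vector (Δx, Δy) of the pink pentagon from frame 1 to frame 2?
(-1.2, -0.8)

The pink pentagon was at (7.4, 5.0) in frame 1 and (6.2, 4.2) in frame 2.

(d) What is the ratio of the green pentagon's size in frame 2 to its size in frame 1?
1.4×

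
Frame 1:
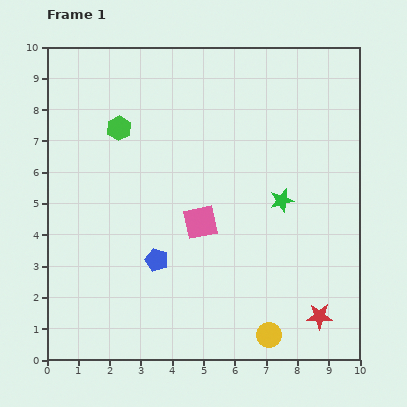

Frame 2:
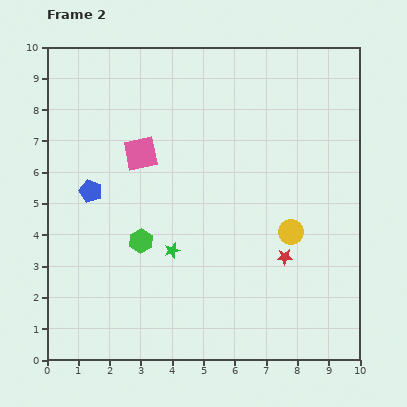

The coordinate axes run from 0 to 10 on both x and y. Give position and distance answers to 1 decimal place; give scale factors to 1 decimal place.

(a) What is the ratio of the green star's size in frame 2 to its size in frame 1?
0.7×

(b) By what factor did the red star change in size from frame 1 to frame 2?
0.6×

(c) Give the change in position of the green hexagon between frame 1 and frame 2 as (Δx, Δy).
(0.7, -3.6)

The green hexagon was at (2.3, 7.4) in frame 1 and (3.0, 3.8) in frame 2.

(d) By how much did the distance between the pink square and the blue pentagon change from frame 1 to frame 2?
+0.2

Distance in frame 1: 1.8. Distance in frame 2: 2.0.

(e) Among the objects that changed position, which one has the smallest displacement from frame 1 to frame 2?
the red star

(moved 2.2)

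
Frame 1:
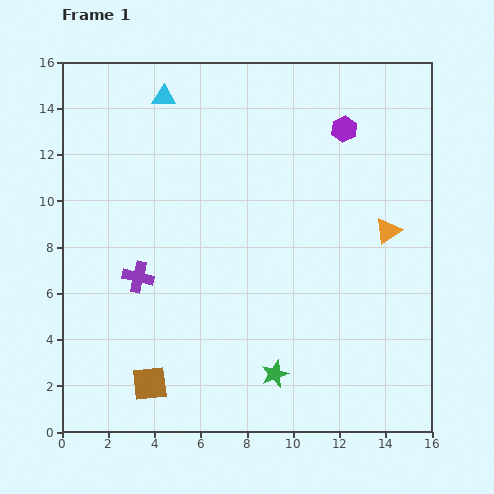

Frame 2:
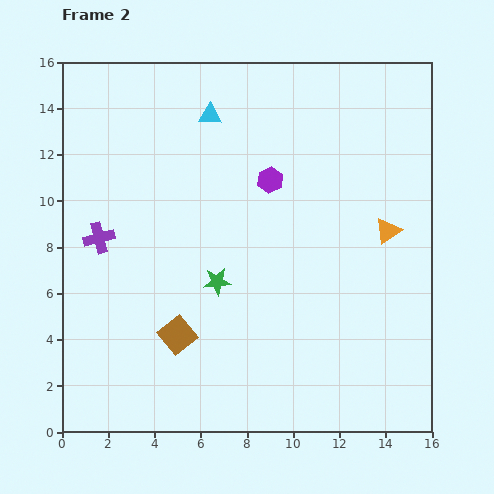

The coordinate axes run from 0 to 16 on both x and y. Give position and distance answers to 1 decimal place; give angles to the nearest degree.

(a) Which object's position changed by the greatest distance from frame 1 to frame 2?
the green star

(moved 4.7; next 3.9)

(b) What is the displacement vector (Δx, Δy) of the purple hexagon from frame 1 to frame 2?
(-3.2, -2.2)

The purple hexagon was at (12.2, 13.1) in frame 1 and (9.0, 10.9) in frame 2.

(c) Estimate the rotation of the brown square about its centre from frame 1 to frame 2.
33° counter-clockwise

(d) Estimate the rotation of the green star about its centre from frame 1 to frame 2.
17° clockwise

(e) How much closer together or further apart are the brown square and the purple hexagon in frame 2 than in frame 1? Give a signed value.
-6.0

Distance in frame 1: 13.8. Distance in frame 2: 7.8.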